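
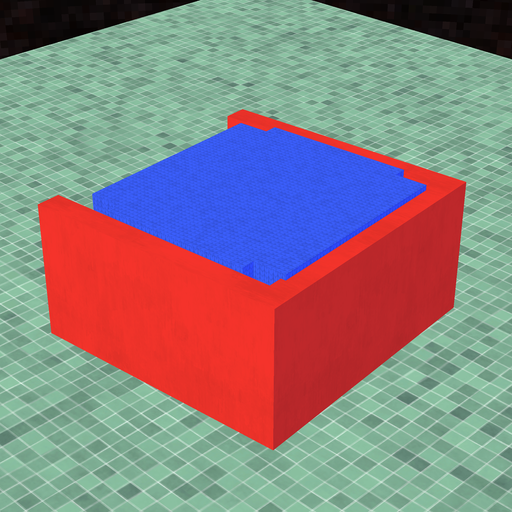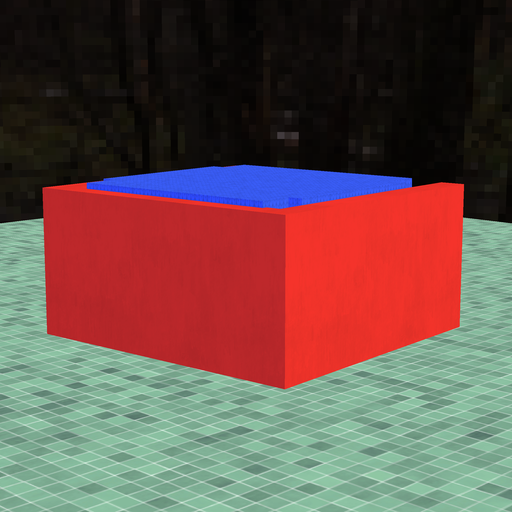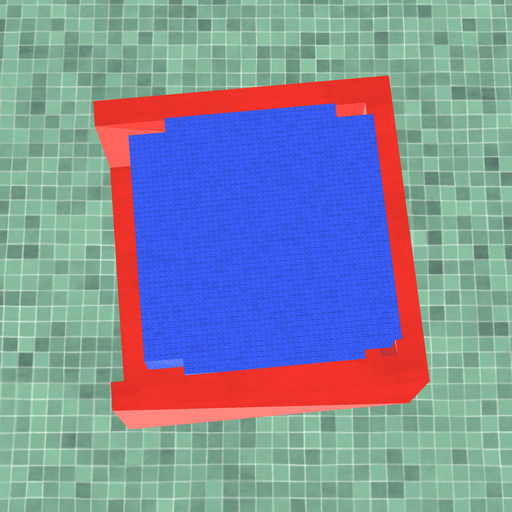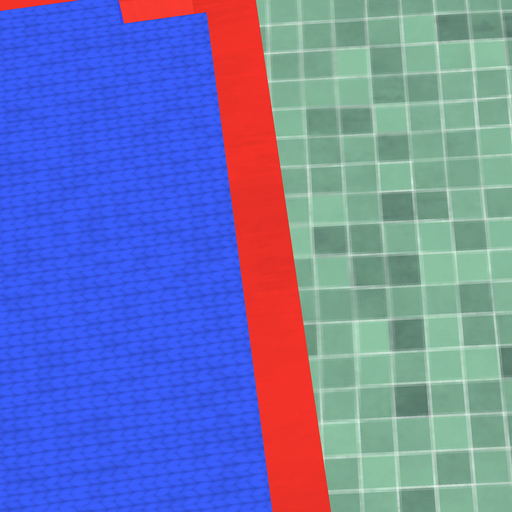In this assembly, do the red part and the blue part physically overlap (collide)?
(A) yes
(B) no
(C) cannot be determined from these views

(A) yes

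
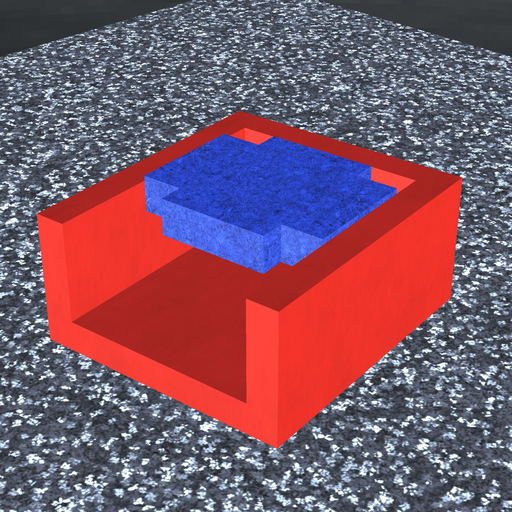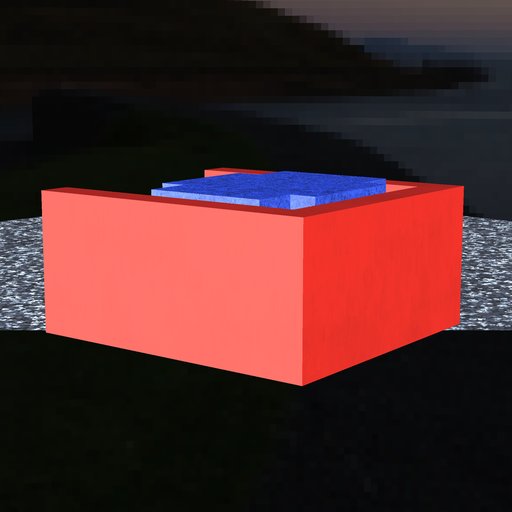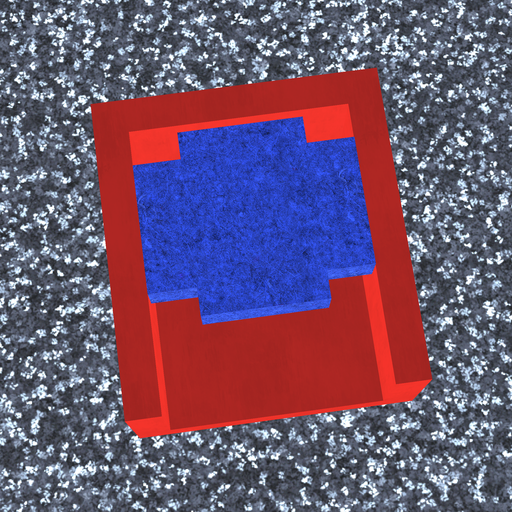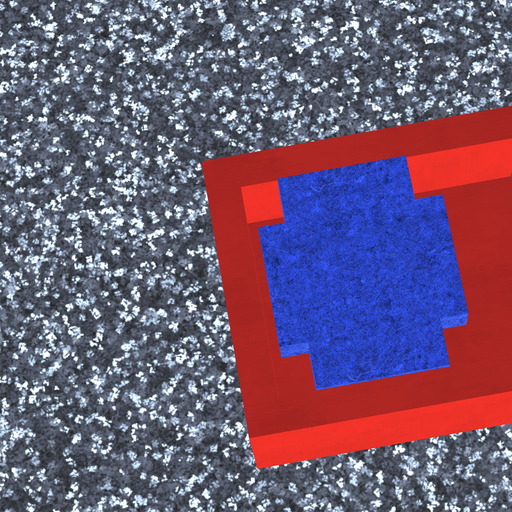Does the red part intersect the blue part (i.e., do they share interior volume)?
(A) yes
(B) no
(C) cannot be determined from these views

(B) no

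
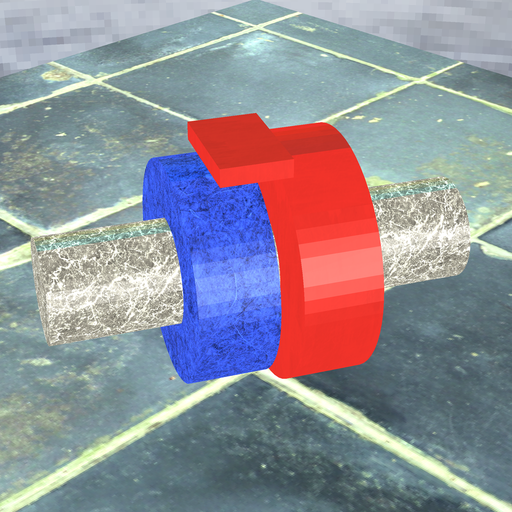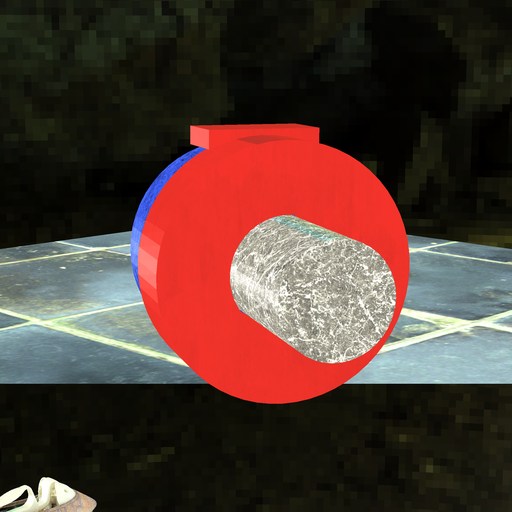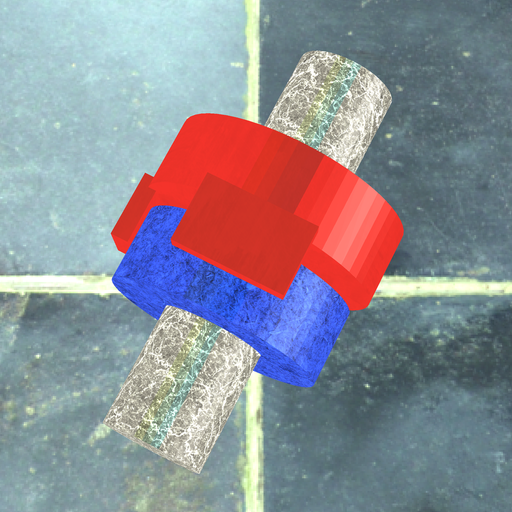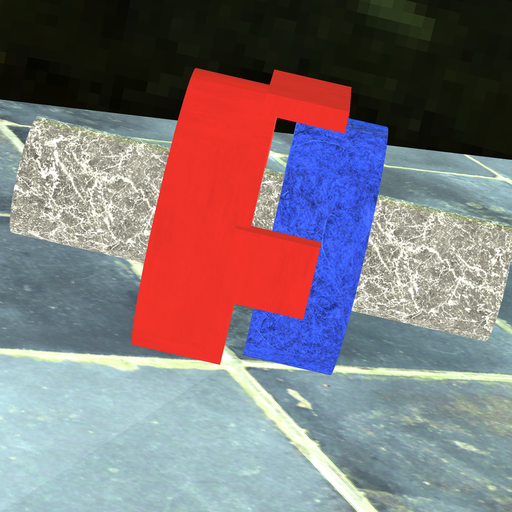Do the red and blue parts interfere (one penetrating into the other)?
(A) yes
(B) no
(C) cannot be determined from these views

(B) no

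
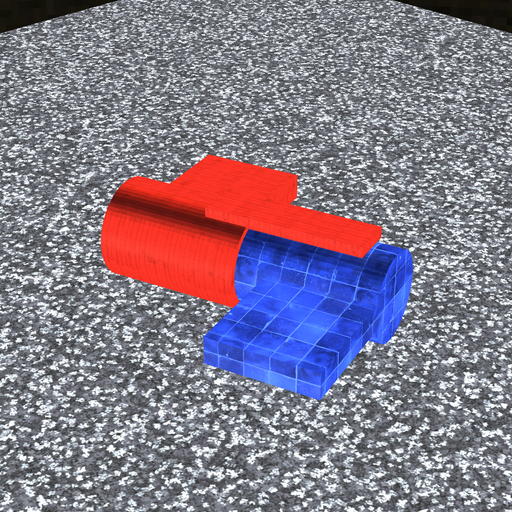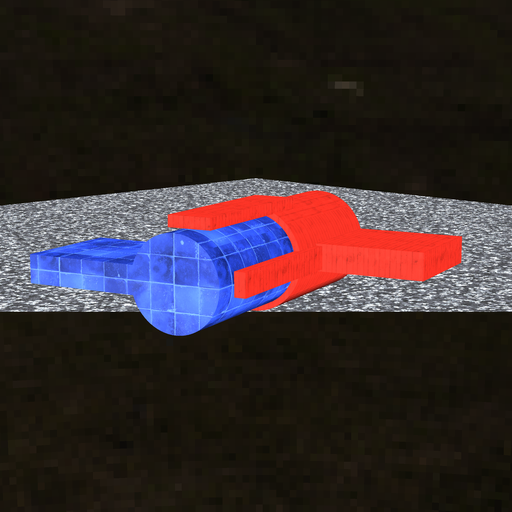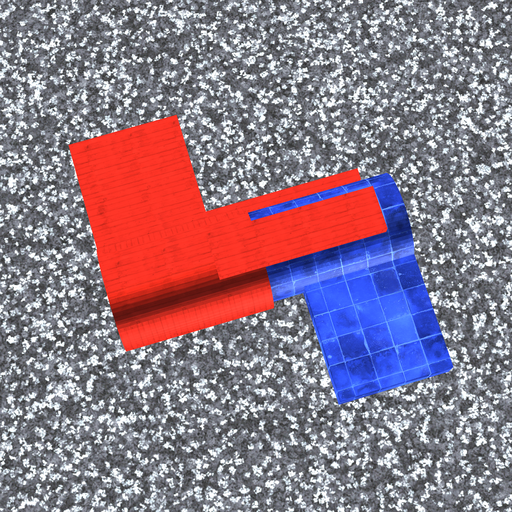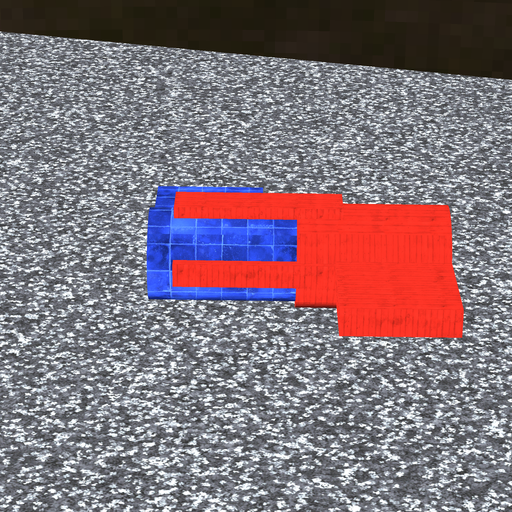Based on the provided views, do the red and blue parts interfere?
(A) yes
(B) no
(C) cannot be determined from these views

(A) yes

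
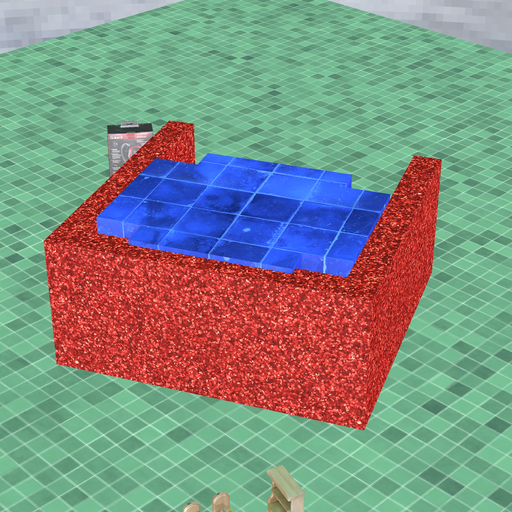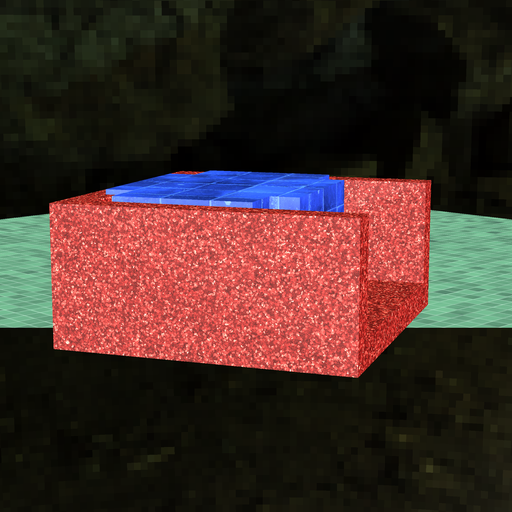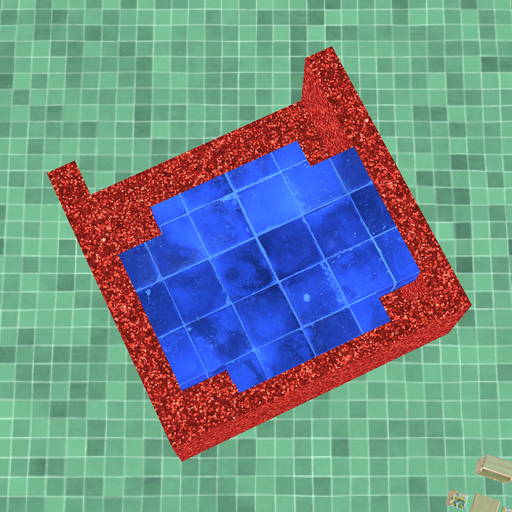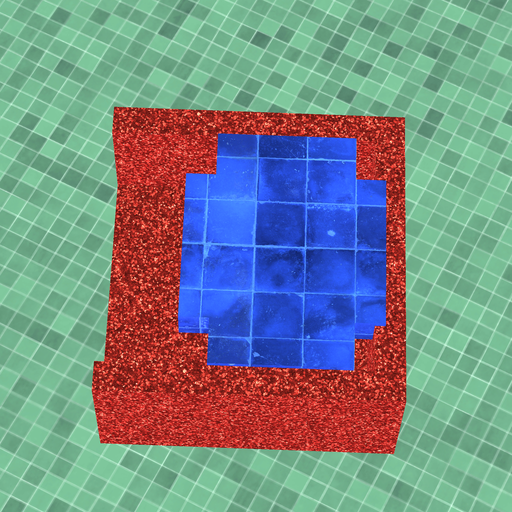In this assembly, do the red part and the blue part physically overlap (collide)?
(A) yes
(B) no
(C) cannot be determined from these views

(A) yes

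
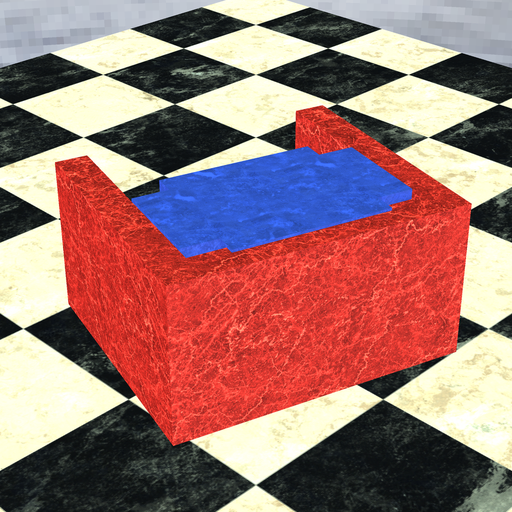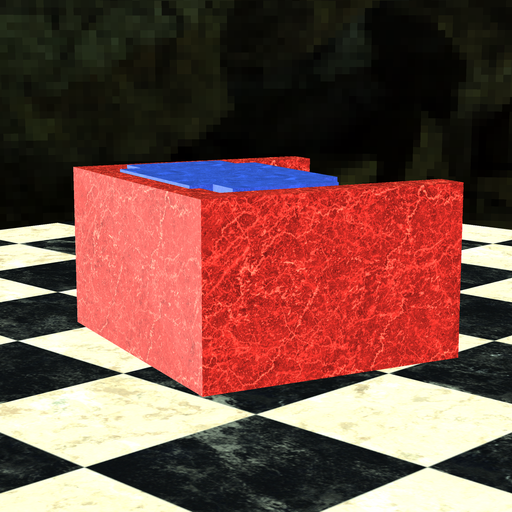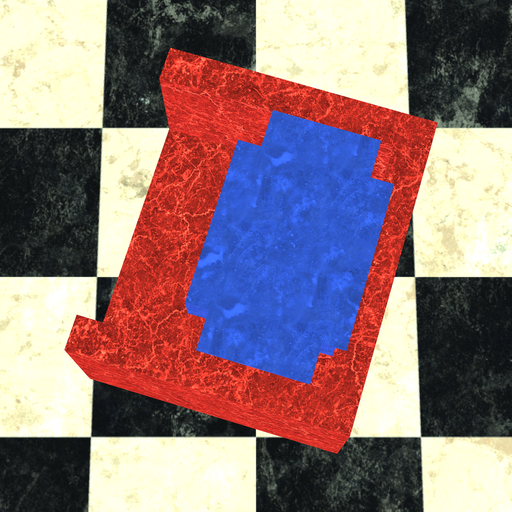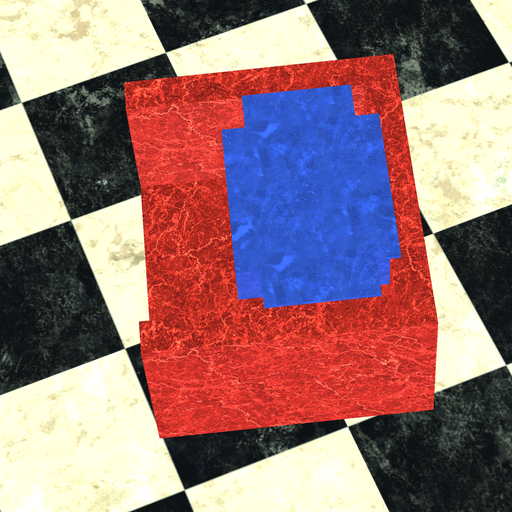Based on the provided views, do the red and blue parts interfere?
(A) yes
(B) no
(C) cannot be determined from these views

(A) yes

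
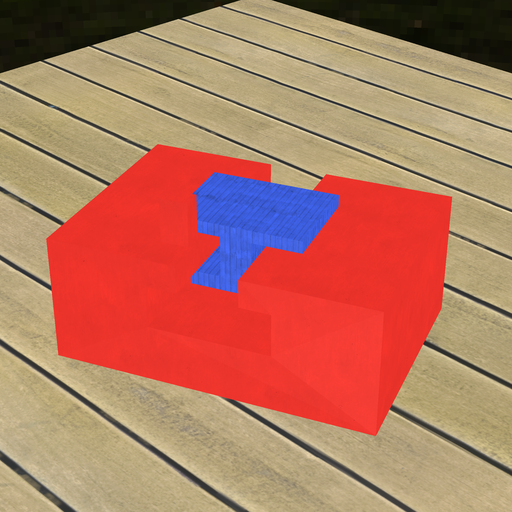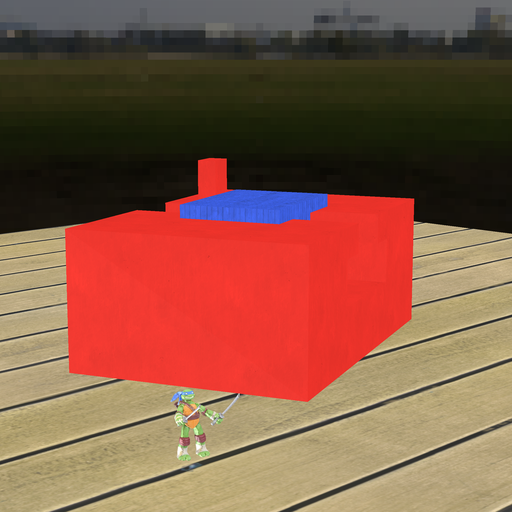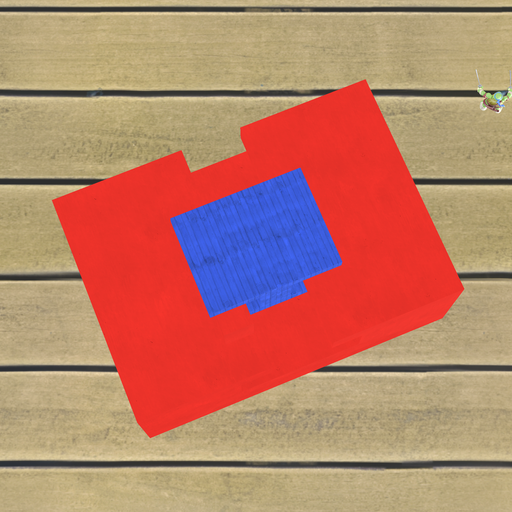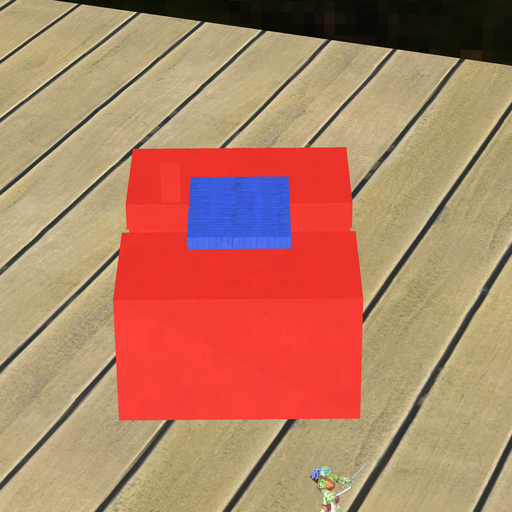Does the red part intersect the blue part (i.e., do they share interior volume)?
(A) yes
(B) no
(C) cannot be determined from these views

(B) no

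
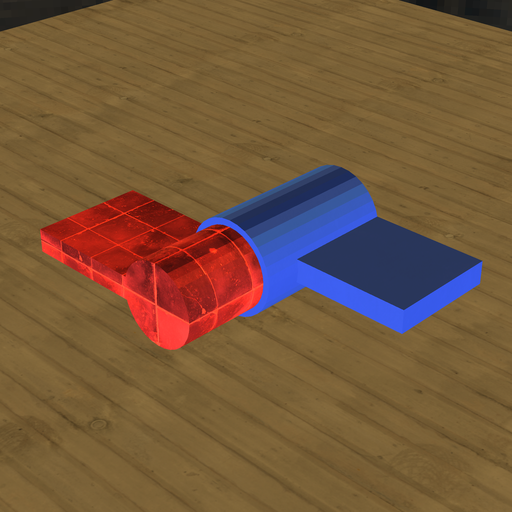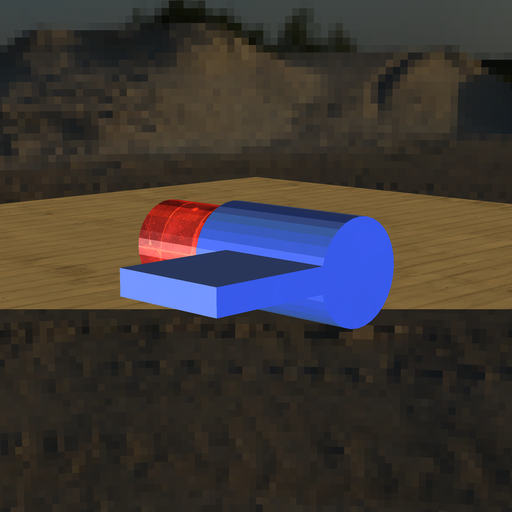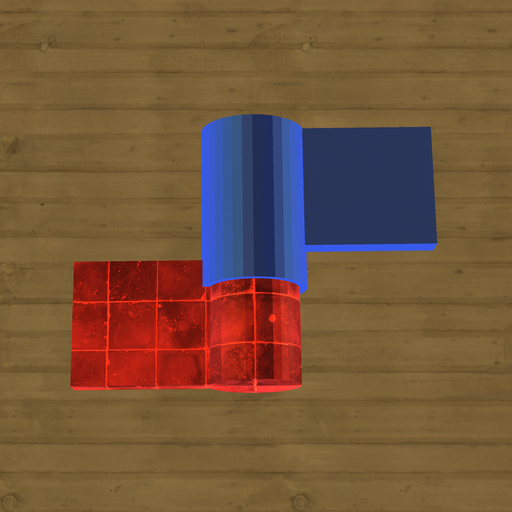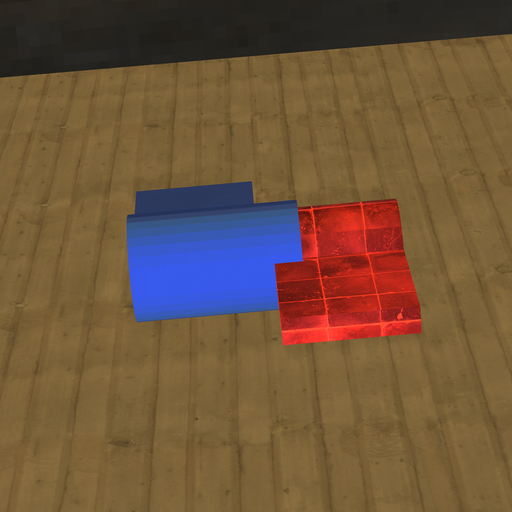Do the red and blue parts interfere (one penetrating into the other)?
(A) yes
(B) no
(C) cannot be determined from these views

(A) yes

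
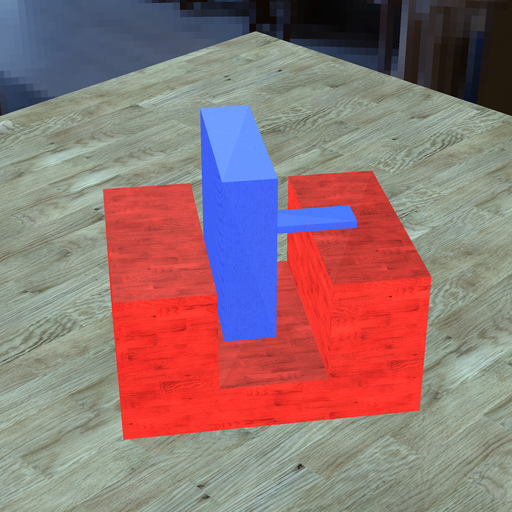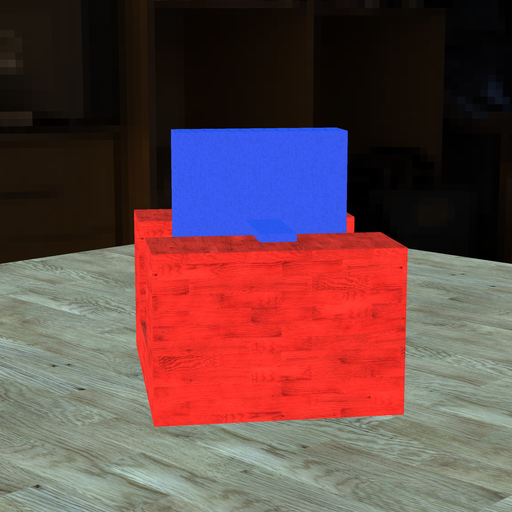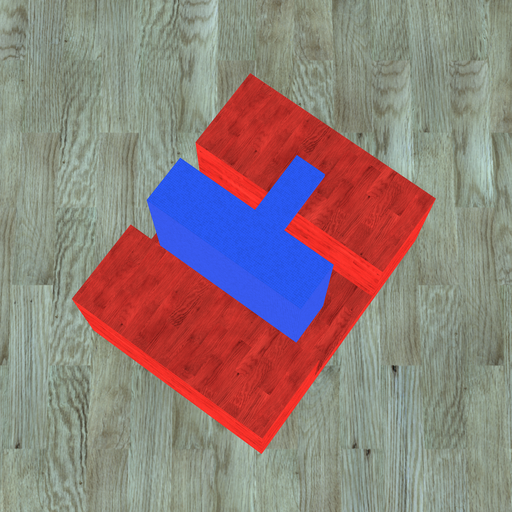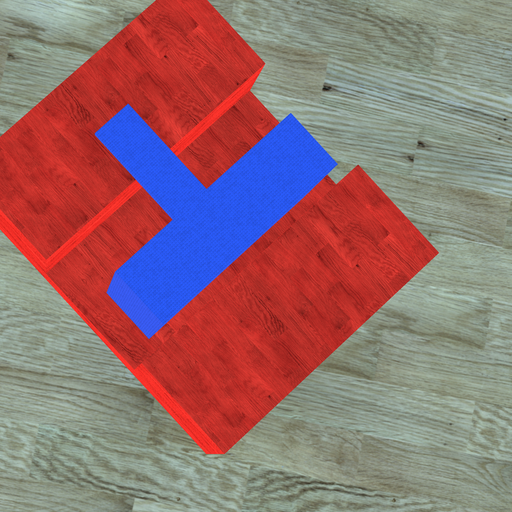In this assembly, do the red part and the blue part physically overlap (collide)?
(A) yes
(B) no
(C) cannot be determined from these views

(B) no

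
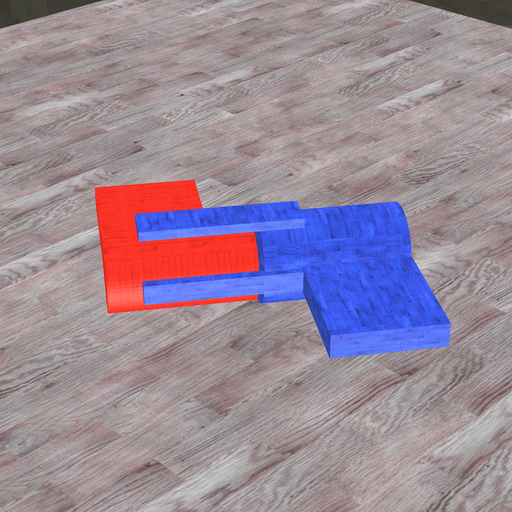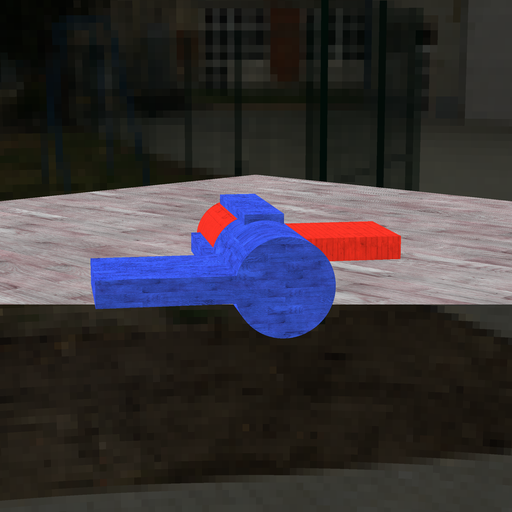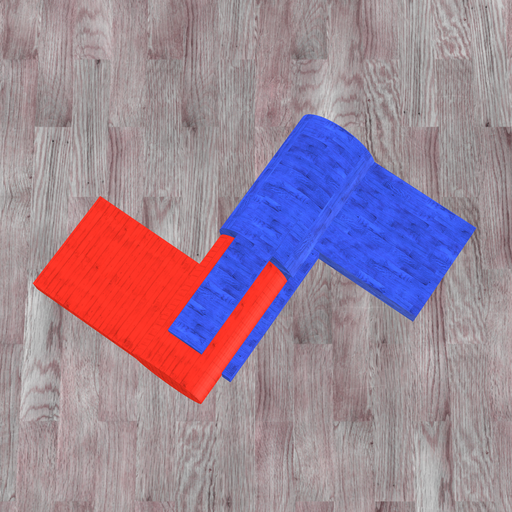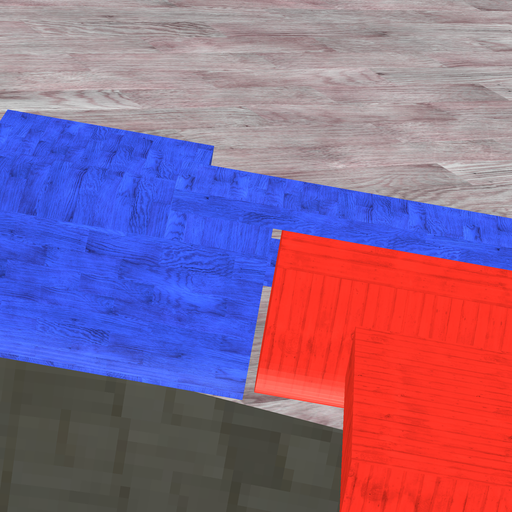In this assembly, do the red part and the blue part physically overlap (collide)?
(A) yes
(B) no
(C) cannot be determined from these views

(B) no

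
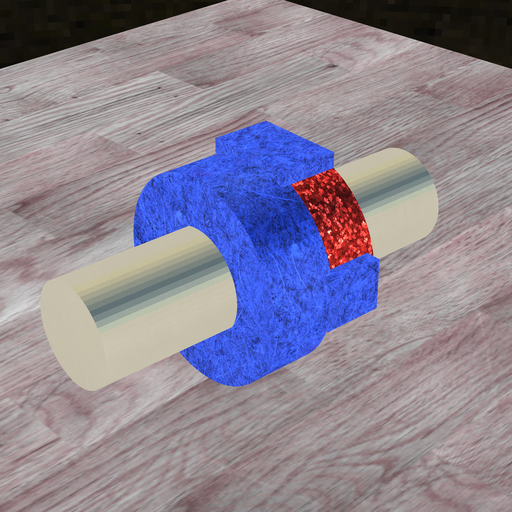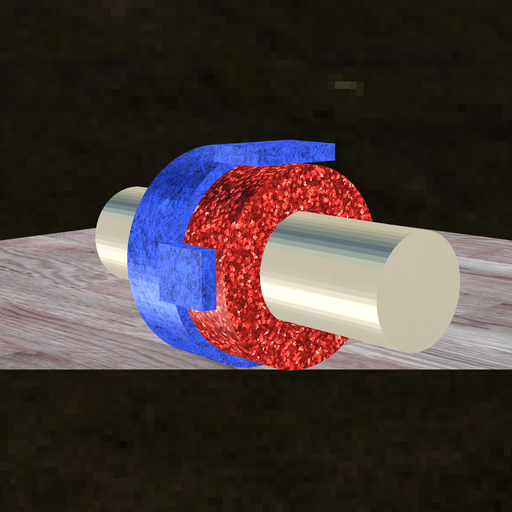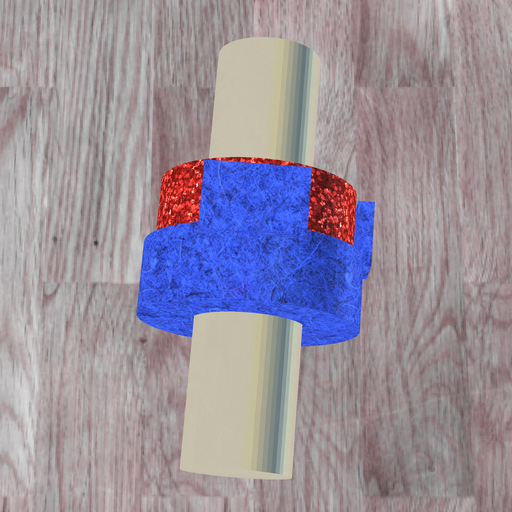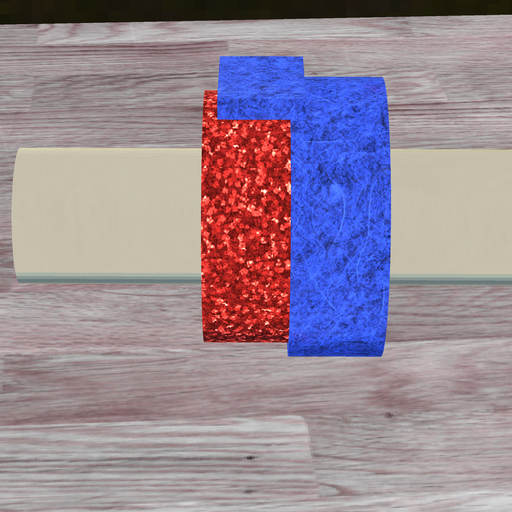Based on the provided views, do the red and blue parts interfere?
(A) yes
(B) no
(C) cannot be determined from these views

(A) yes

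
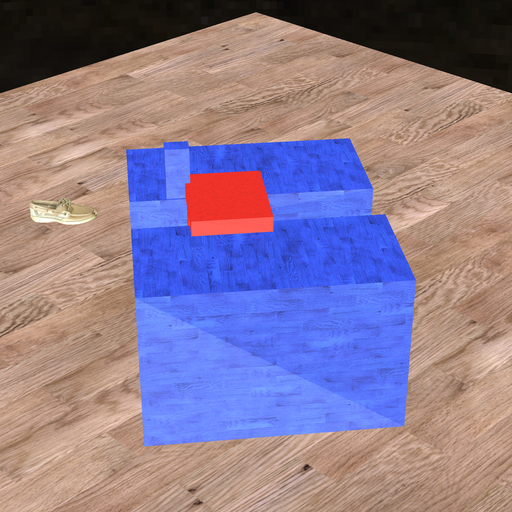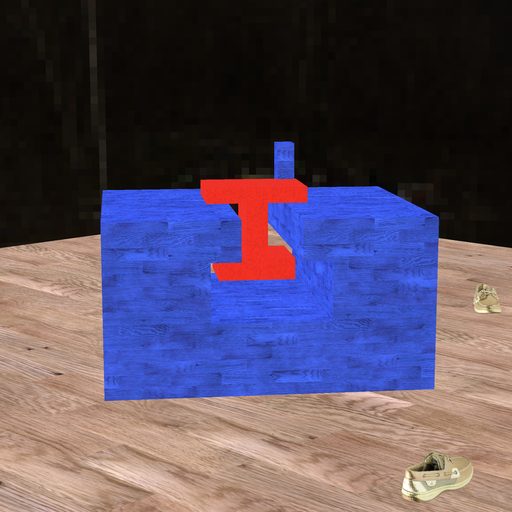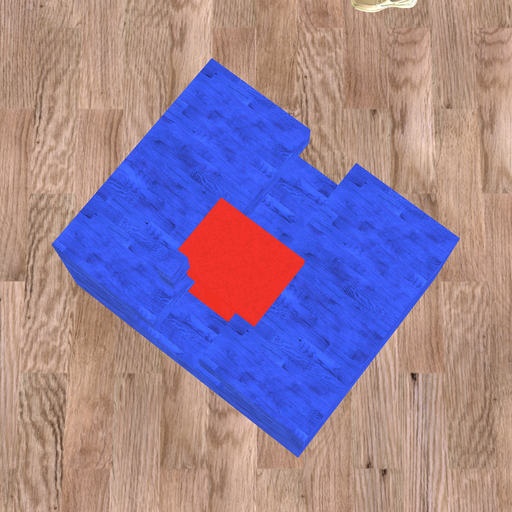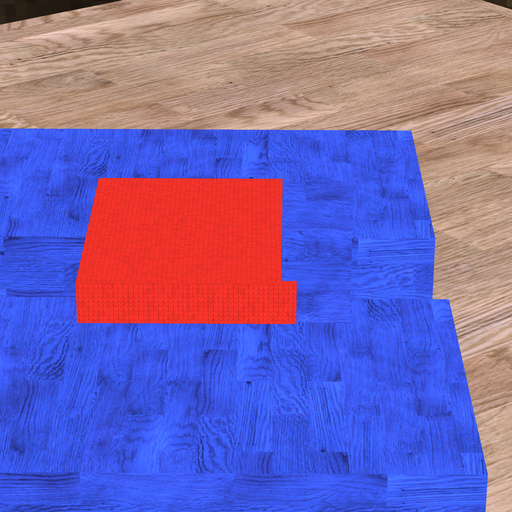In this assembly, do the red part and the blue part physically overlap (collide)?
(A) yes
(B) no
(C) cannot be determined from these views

(A) yes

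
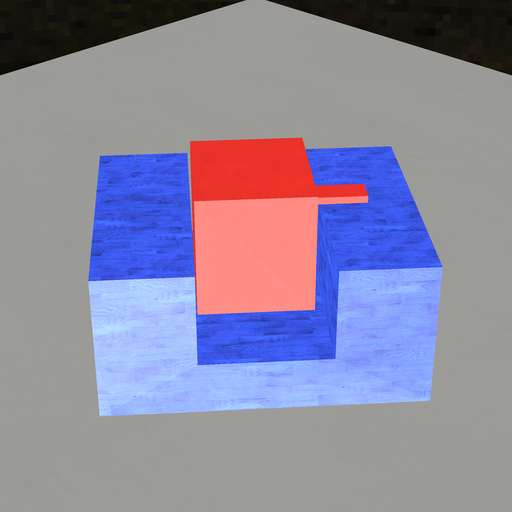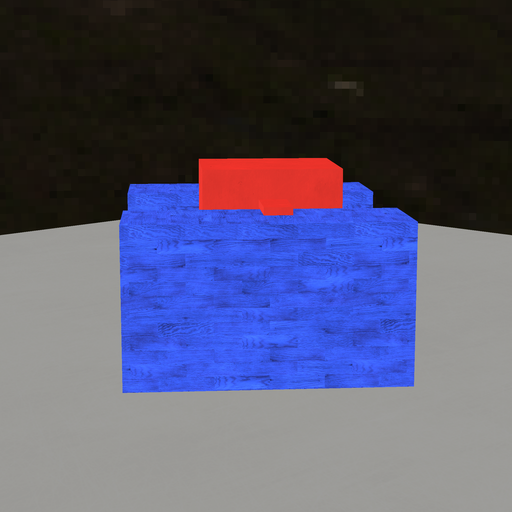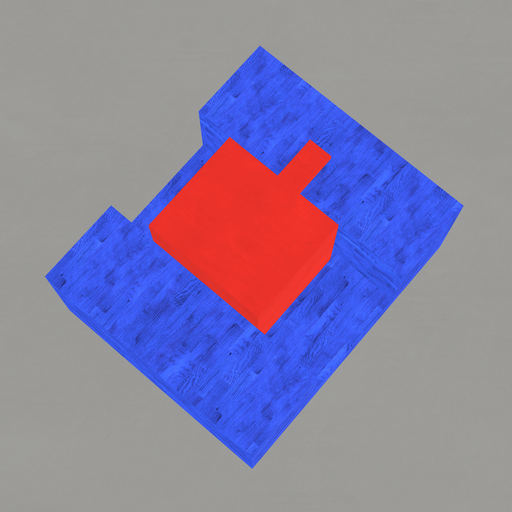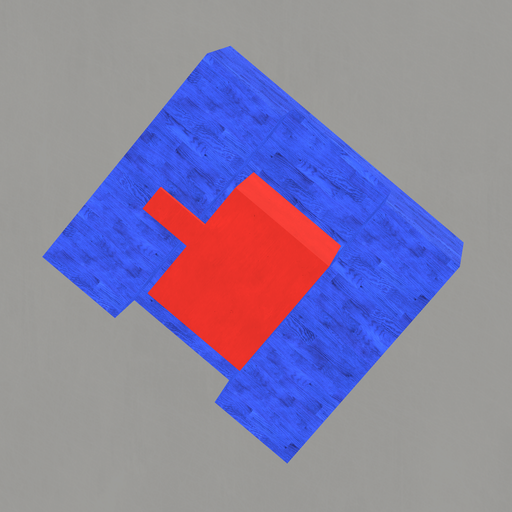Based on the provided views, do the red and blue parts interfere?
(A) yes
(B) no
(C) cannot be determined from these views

(B) no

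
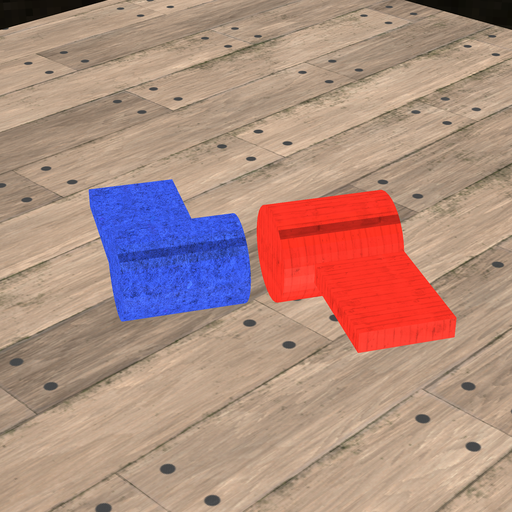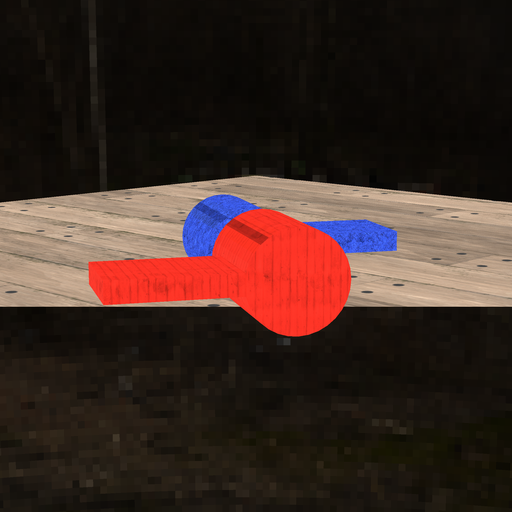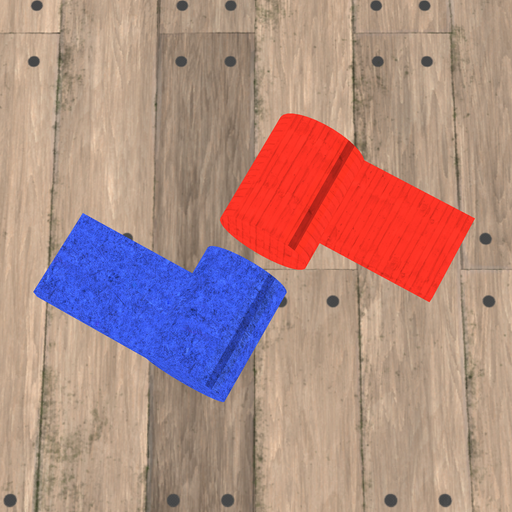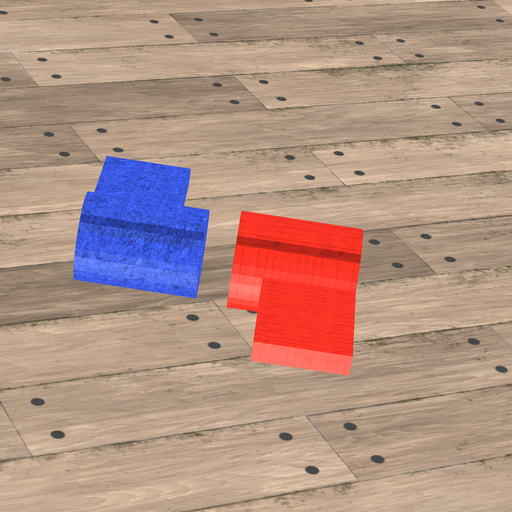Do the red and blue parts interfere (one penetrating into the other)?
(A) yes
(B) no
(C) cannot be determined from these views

(B) no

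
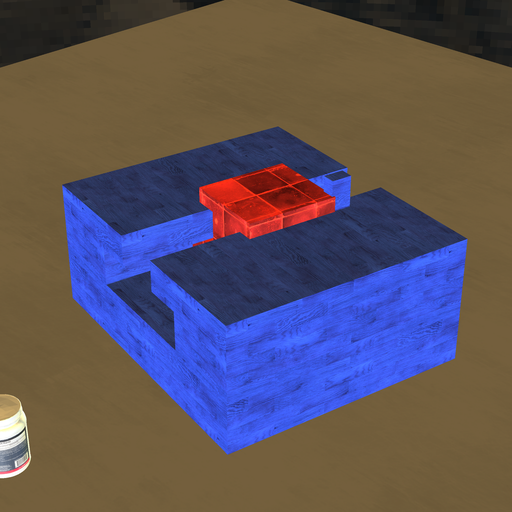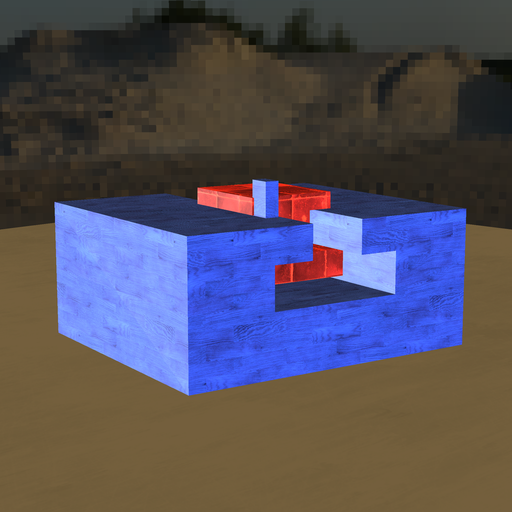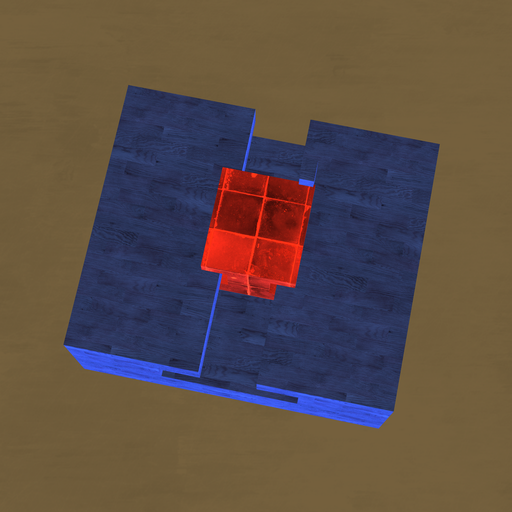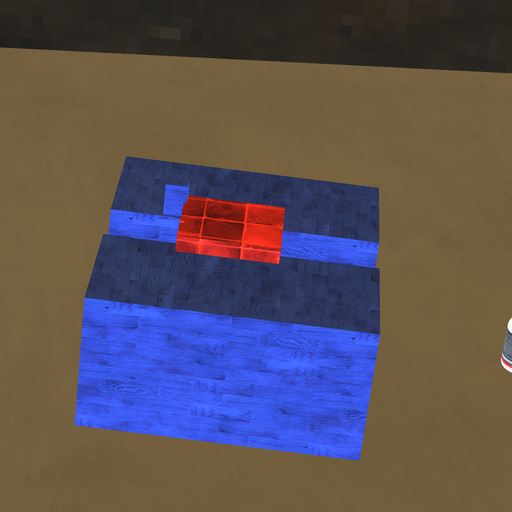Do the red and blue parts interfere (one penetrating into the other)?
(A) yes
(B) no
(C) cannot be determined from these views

(A) yes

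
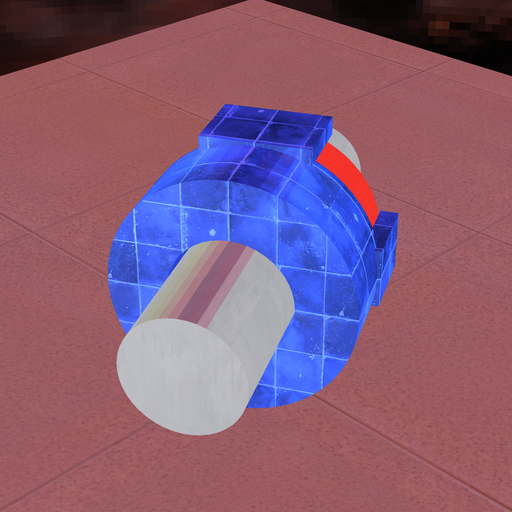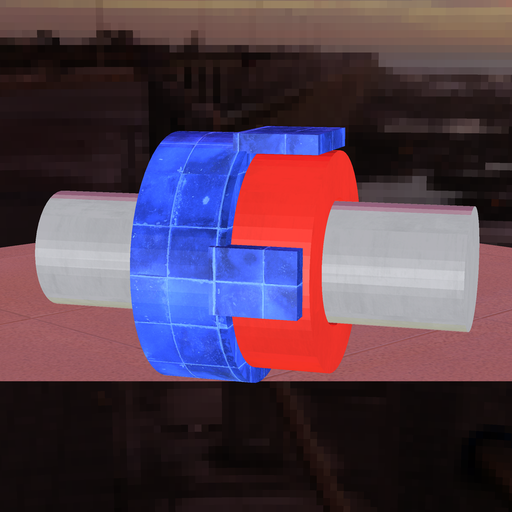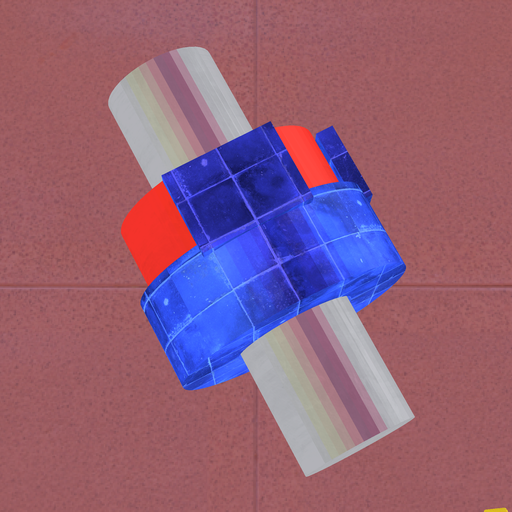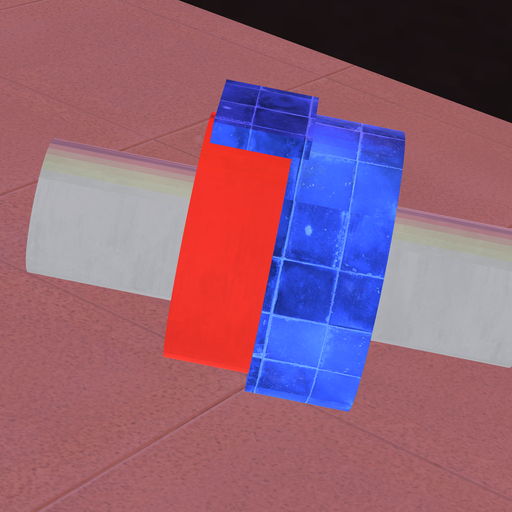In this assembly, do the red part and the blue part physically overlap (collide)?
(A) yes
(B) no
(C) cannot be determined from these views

(A) yes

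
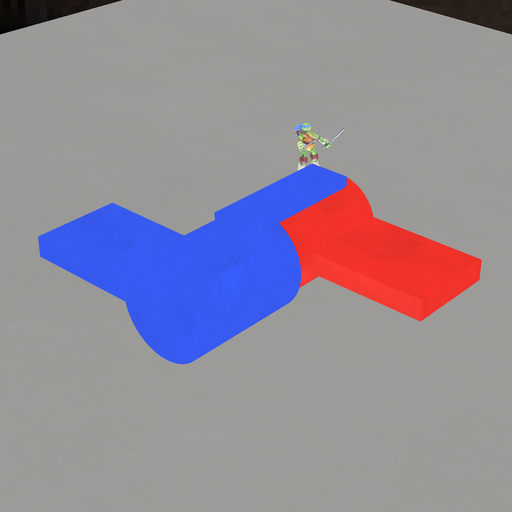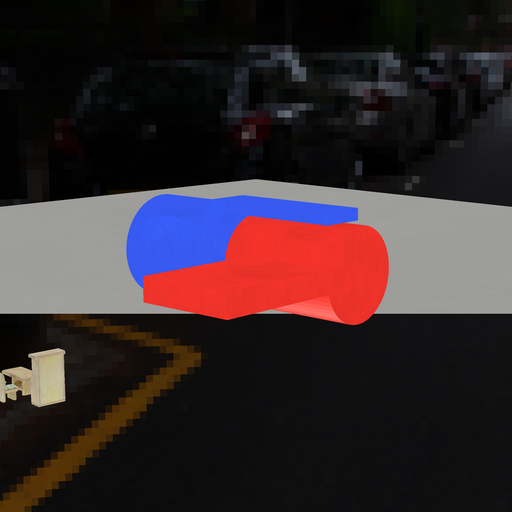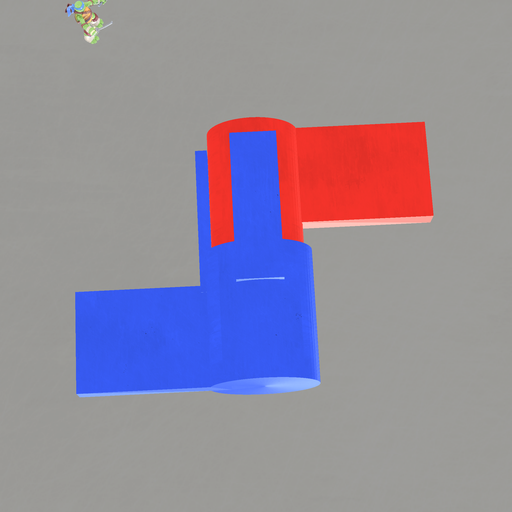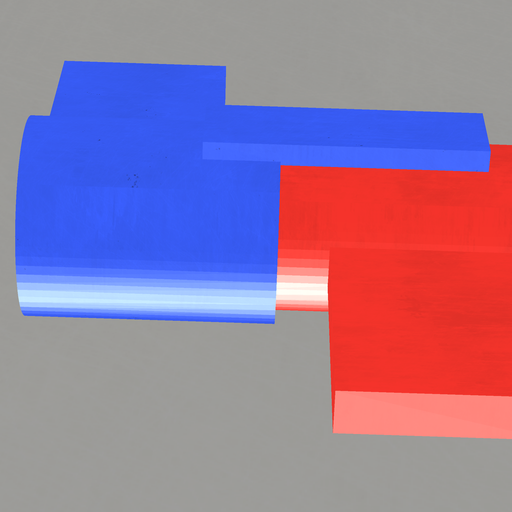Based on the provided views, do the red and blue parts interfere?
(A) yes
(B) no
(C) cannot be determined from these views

(A) yes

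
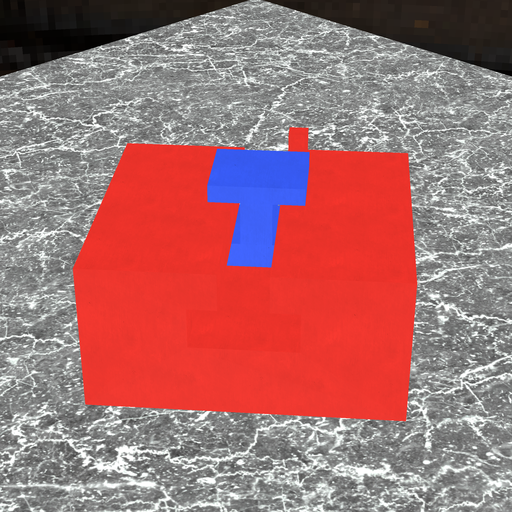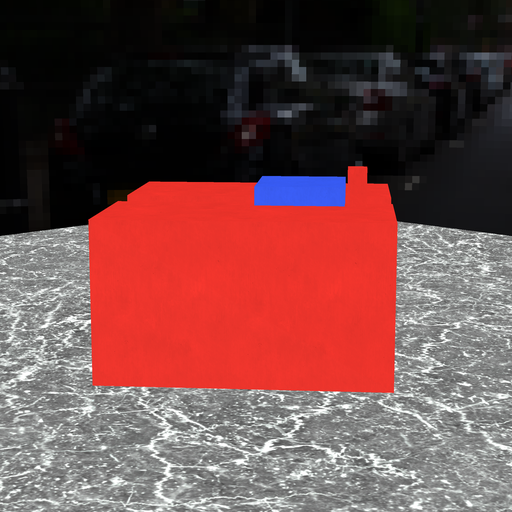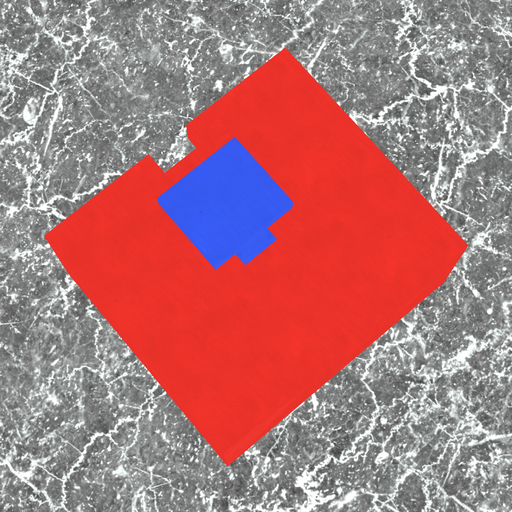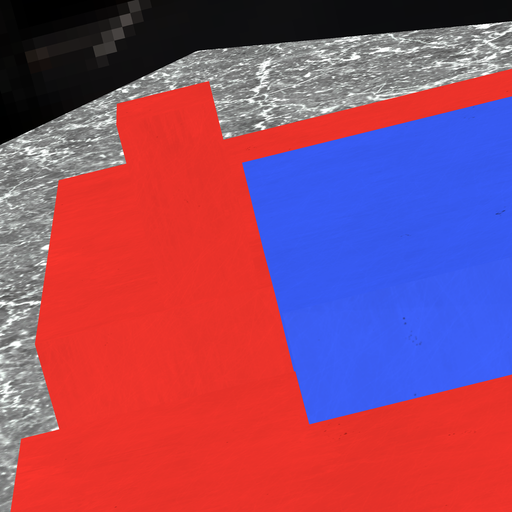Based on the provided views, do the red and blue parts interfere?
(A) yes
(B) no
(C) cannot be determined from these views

(B) no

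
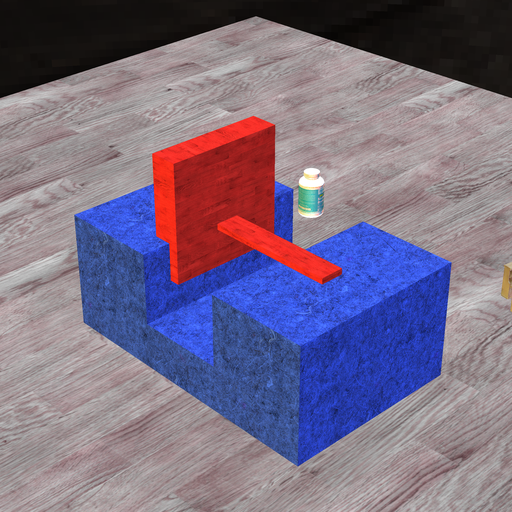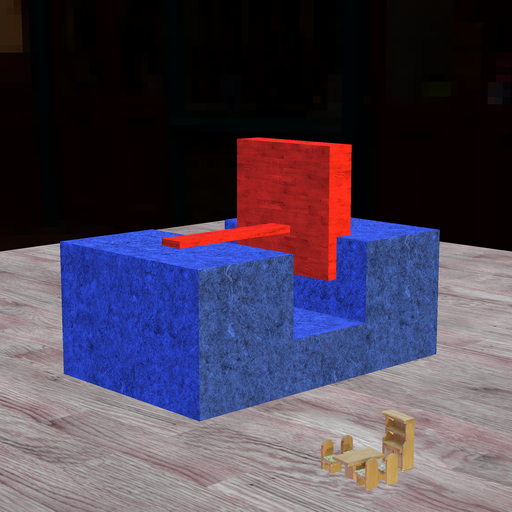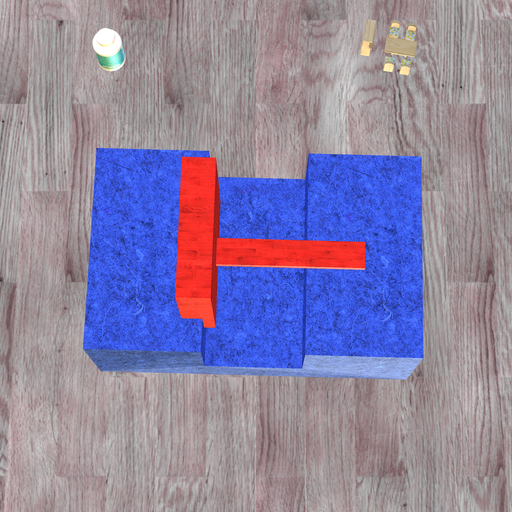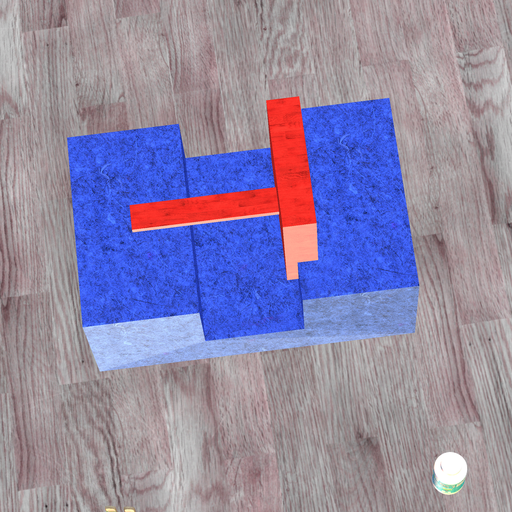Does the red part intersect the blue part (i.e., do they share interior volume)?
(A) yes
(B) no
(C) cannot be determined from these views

(A) yes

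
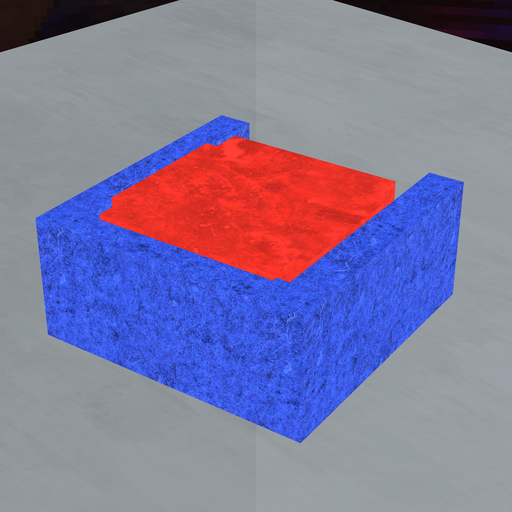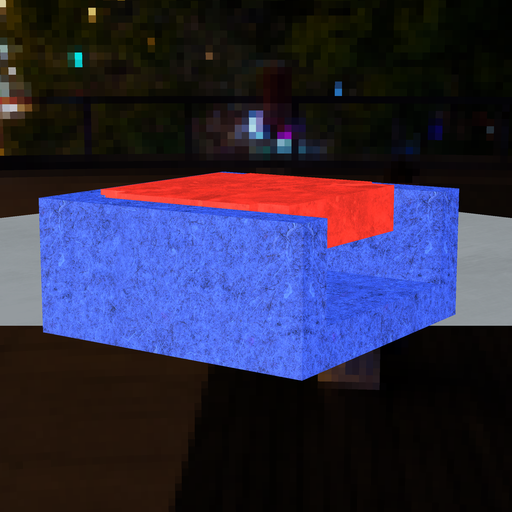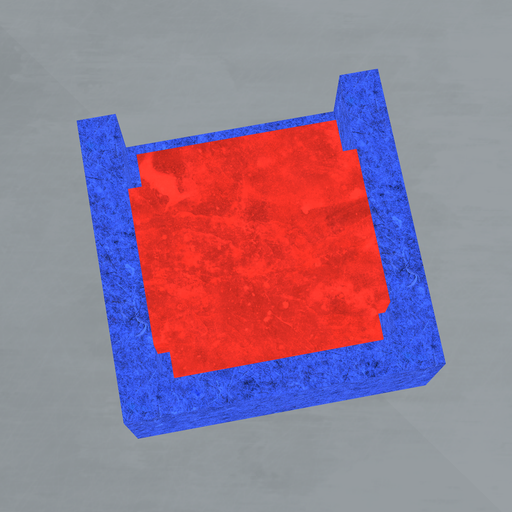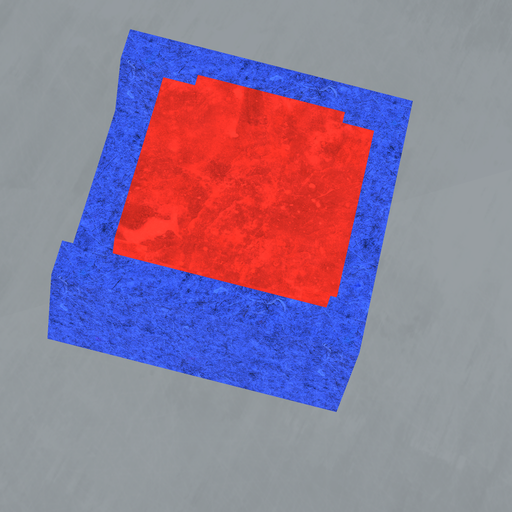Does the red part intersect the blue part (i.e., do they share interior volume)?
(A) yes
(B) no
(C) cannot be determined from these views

(A) yes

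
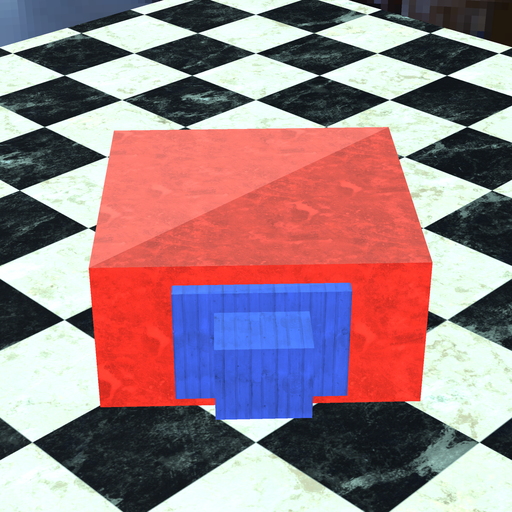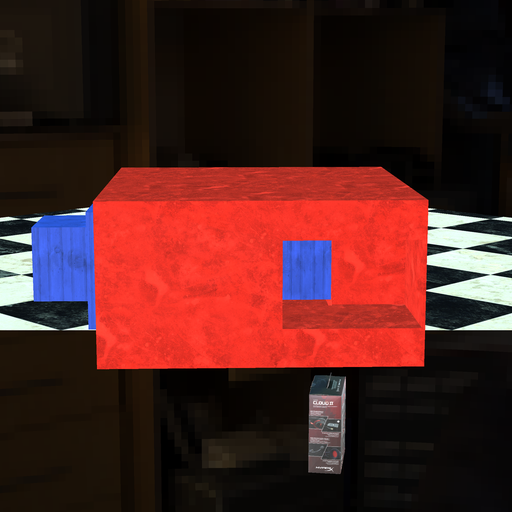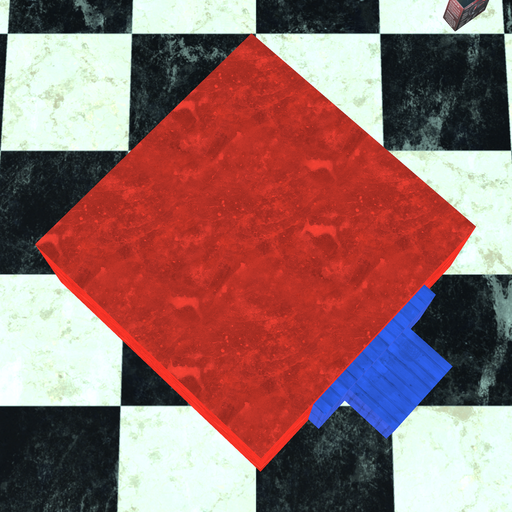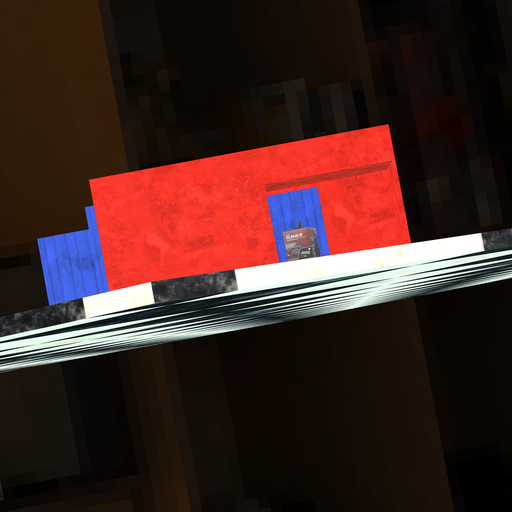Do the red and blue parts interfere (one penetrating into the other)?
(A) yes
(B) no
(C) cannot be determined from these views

(A) yes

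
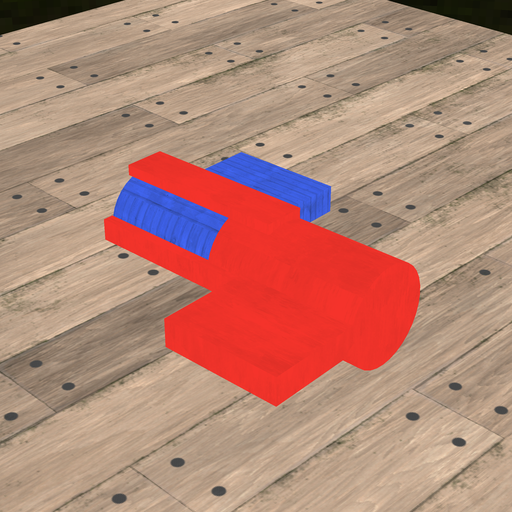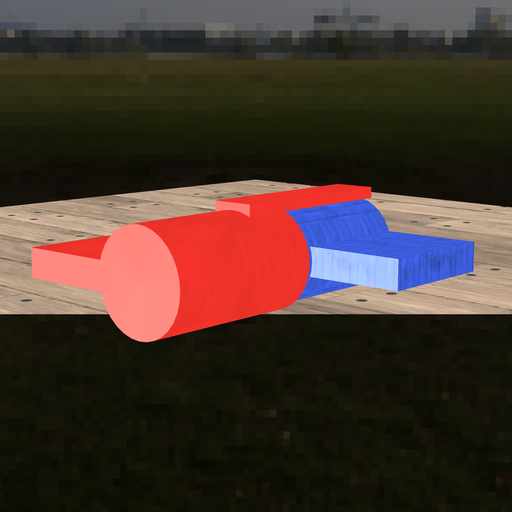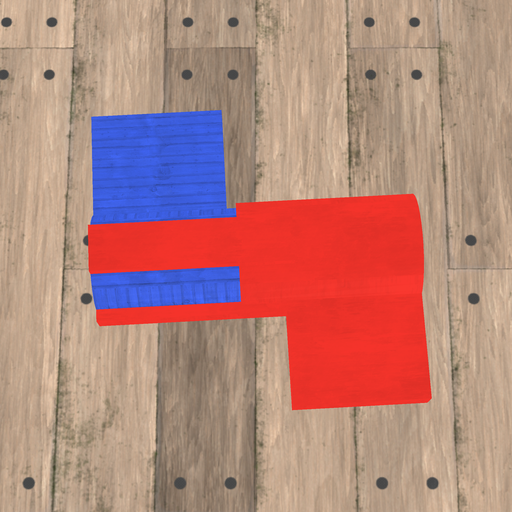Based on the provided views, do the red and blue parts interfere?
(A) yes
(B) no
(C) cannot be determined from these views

(A) yes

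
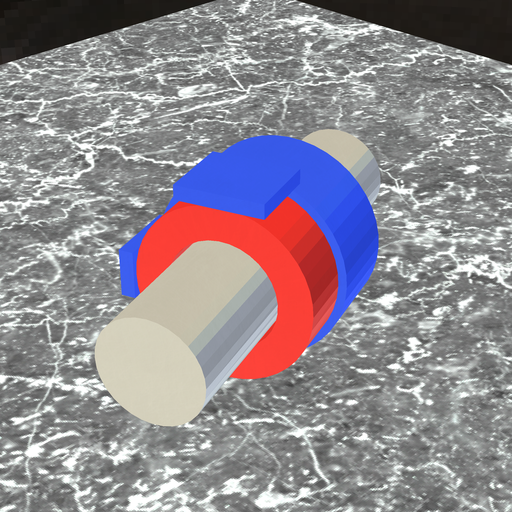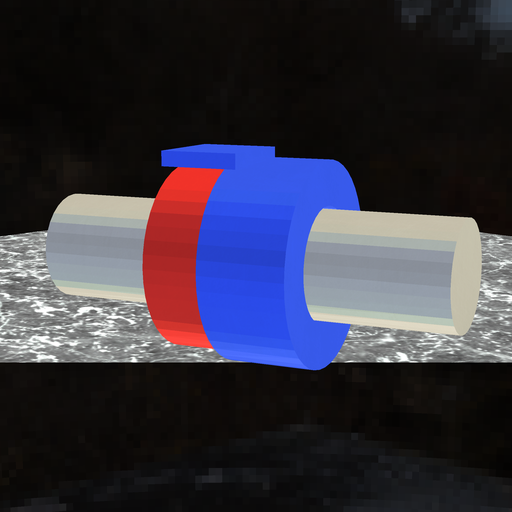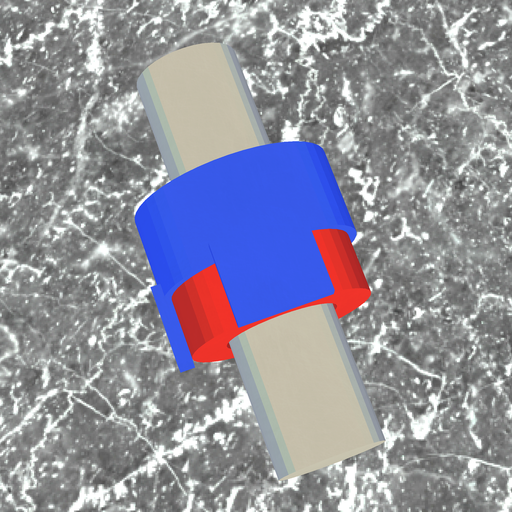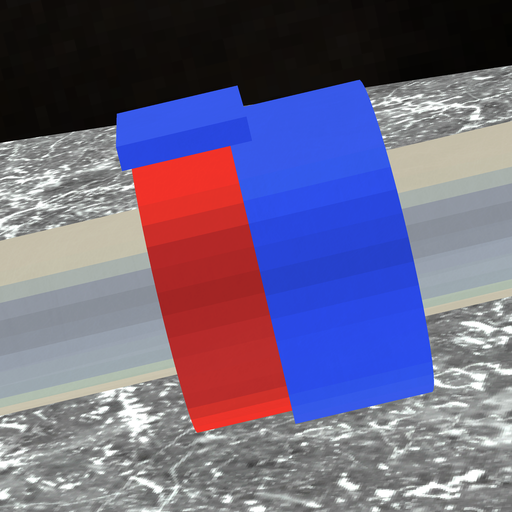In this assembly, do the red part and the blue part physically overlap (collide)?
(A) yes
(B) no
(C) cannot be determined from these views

(A) yes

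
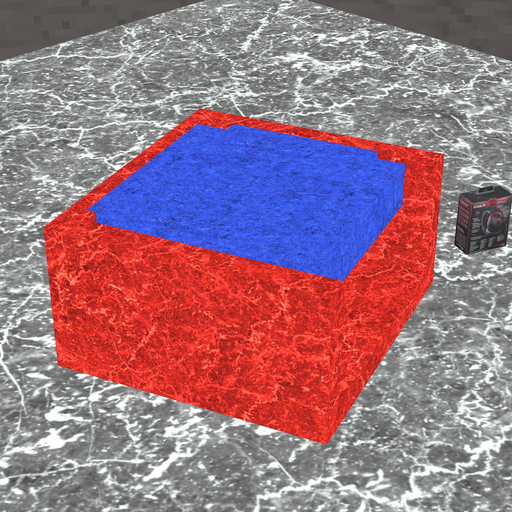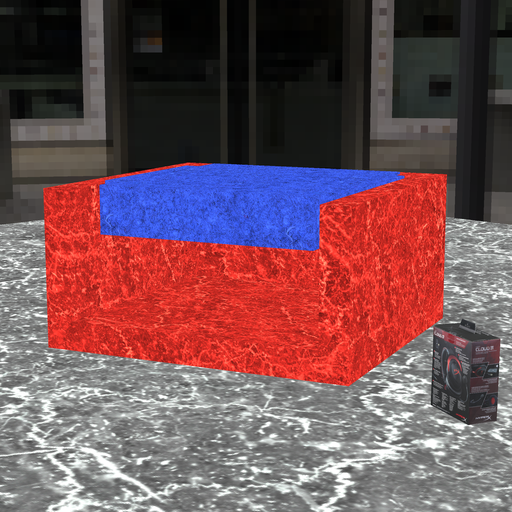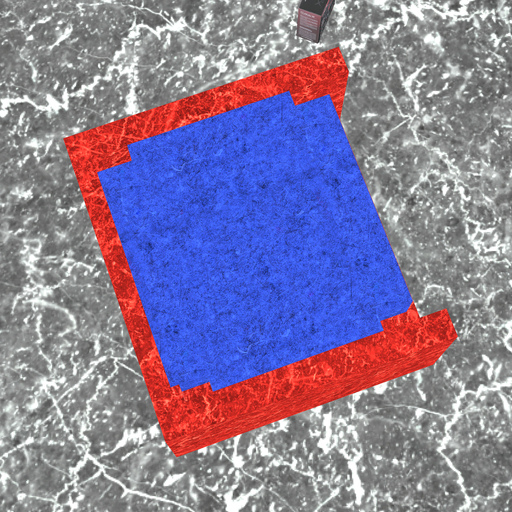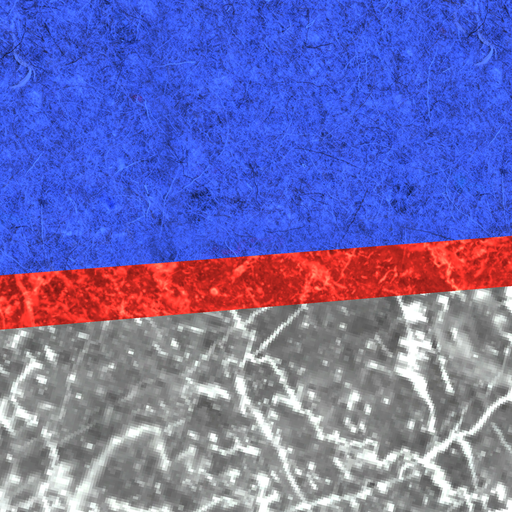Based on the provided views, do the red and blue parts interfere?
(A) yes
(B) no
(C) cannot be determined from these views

(A) yes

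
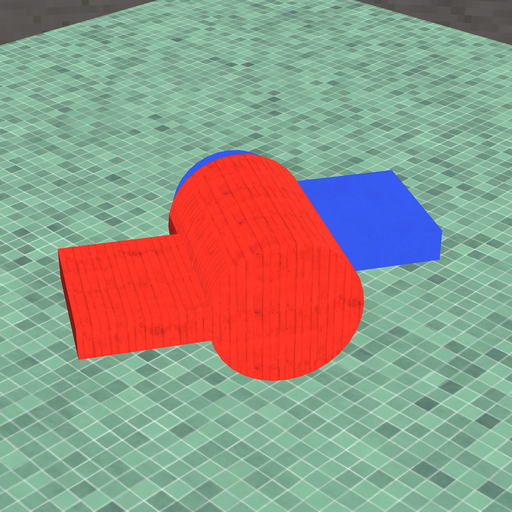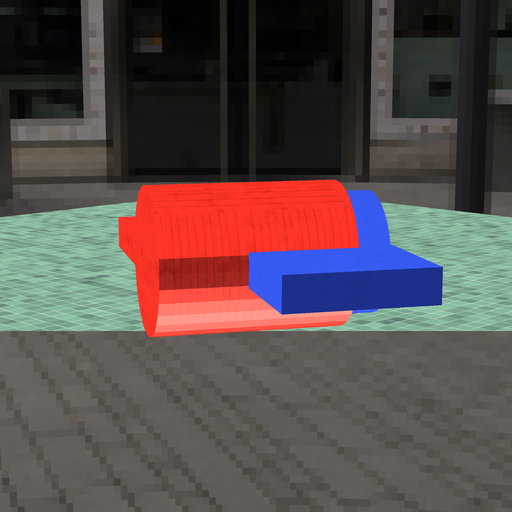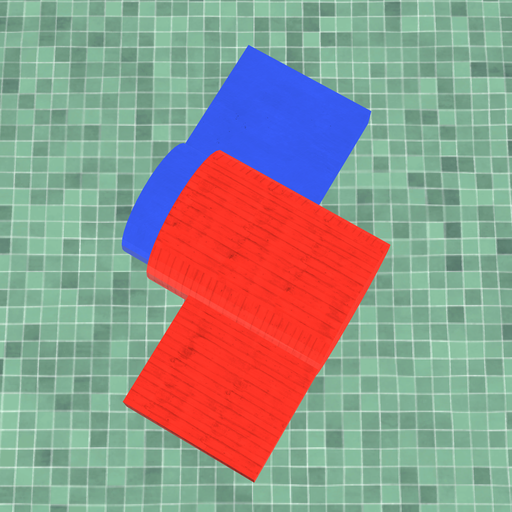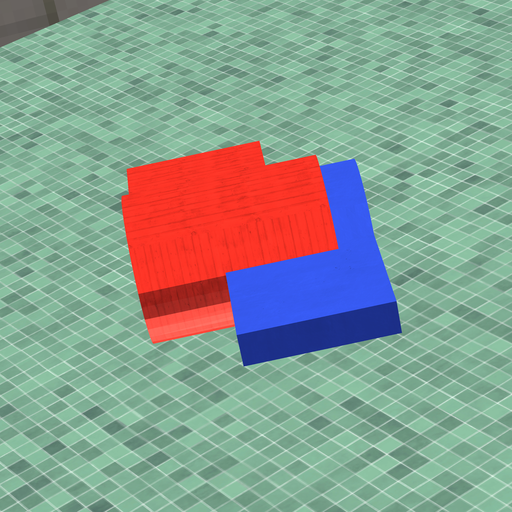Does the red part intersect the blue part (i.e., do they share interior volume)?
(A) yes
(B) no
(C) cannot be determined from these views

(A) yes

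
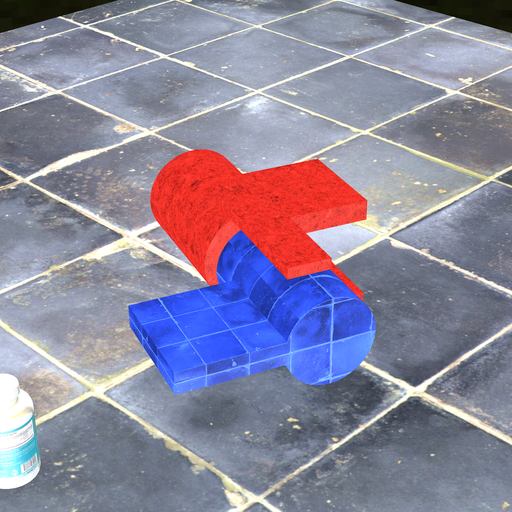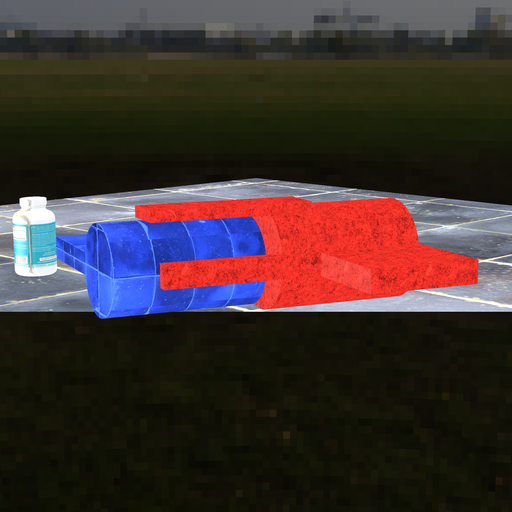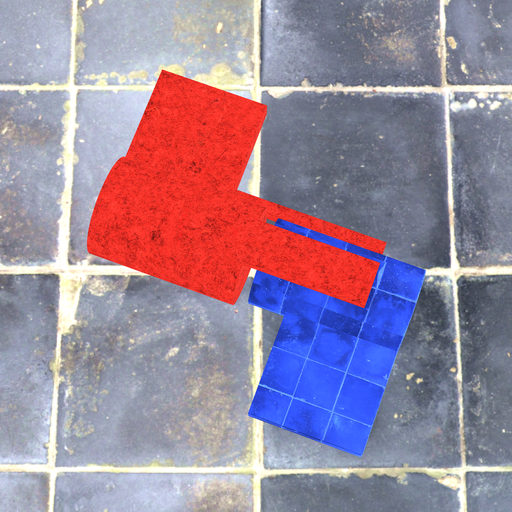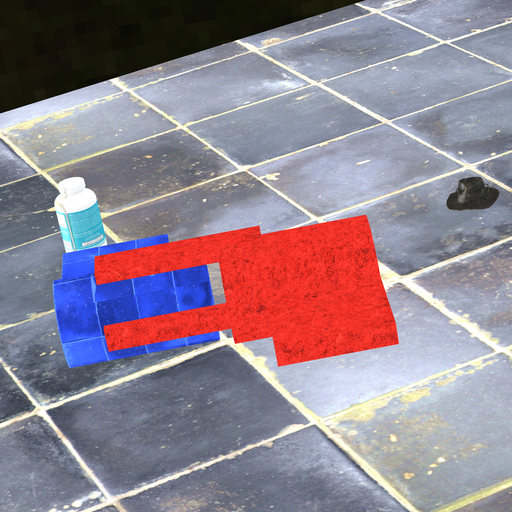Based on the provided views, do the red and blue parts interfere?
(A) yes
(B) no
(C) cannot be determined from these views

(B) no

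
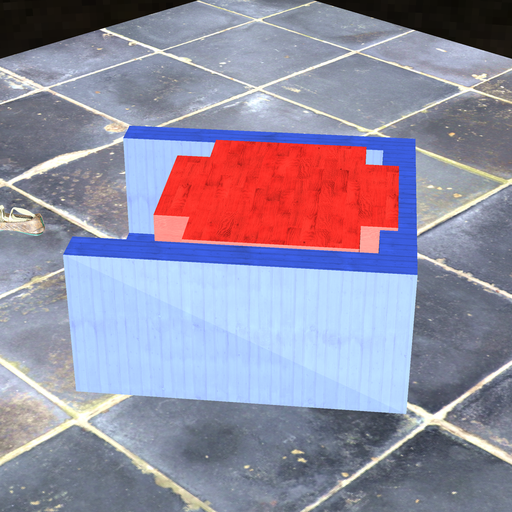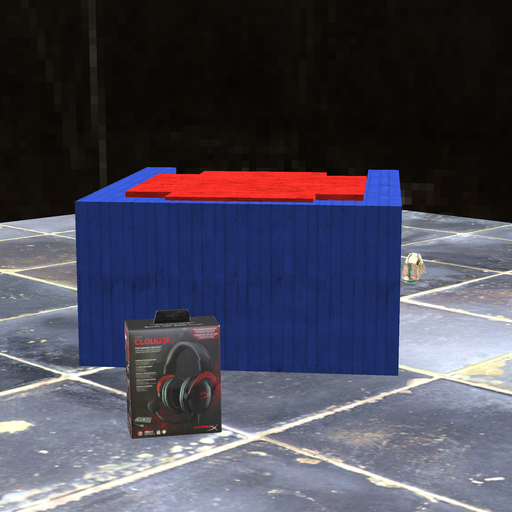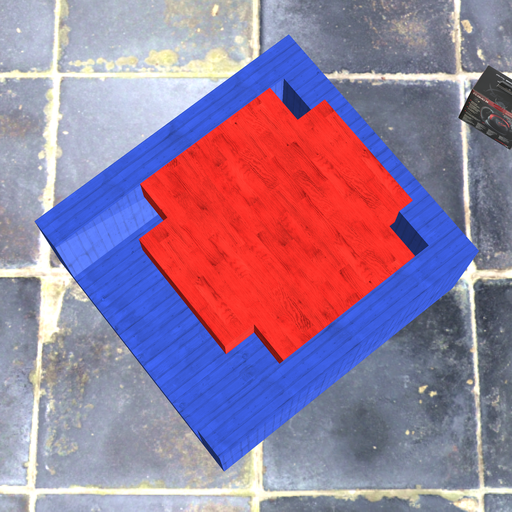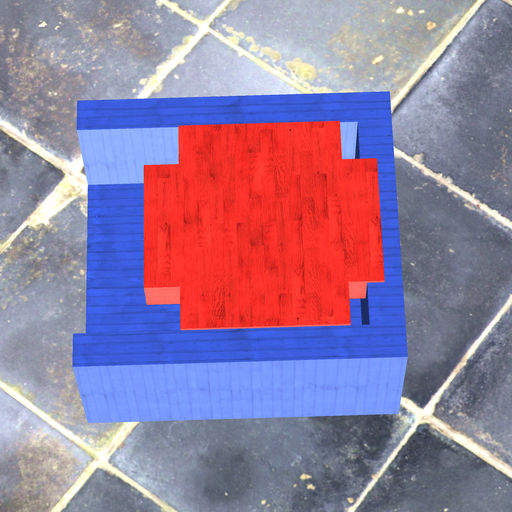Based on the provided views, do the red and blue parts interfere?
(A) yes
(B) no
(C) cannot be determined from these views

(A) yes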